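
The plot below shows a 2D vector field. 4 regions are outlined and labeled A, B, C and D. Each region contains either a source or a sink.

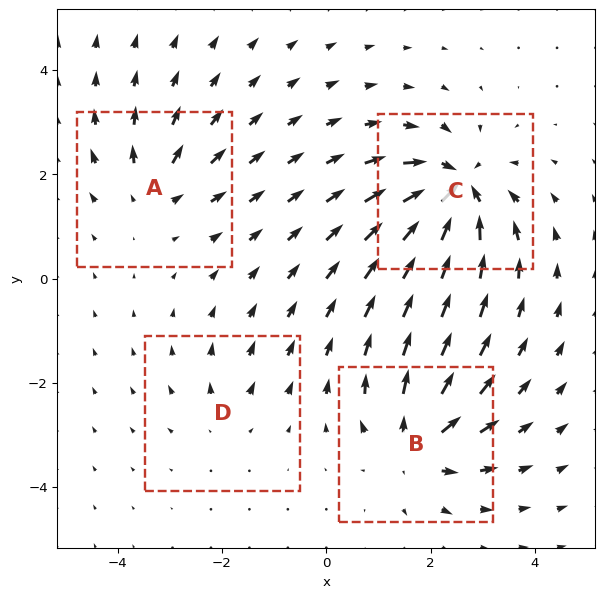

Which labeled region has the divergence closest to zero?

D

Divergence at each region's feature centre — A: about +4, B: about +6, C: about -8, D: about +3. Region D is closest to zero.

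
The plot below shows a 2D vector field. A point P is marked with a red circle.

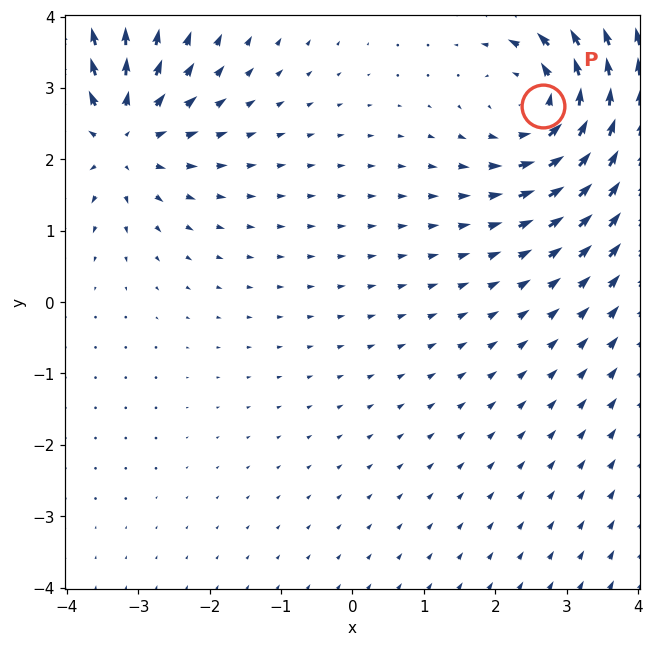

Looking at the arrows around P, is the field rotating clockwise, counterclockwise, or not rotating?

counterclockwise

Near P at (2.7, 2.8) the arrows circulate counterclockwise. The curl (z-component) there is about +4; positive curl means counterclockwise rotation.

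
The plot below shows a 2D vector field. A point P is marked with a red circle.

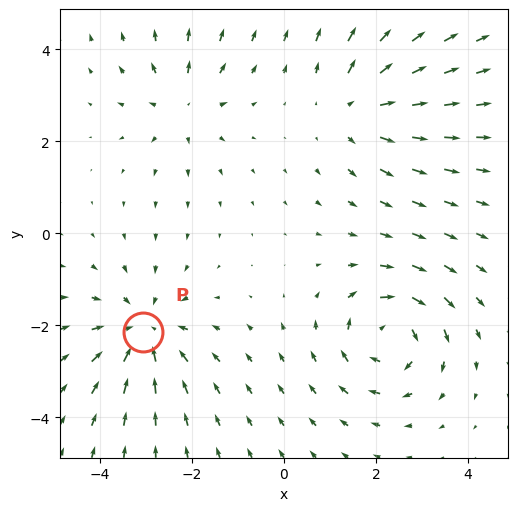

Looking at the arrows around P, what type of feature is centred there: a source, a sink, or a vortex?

sink

At P (-3.1, -2.1) the arrows converge inward. Divergence about -5, curl ≈0 — negative divergence with near-zero curl is a sink.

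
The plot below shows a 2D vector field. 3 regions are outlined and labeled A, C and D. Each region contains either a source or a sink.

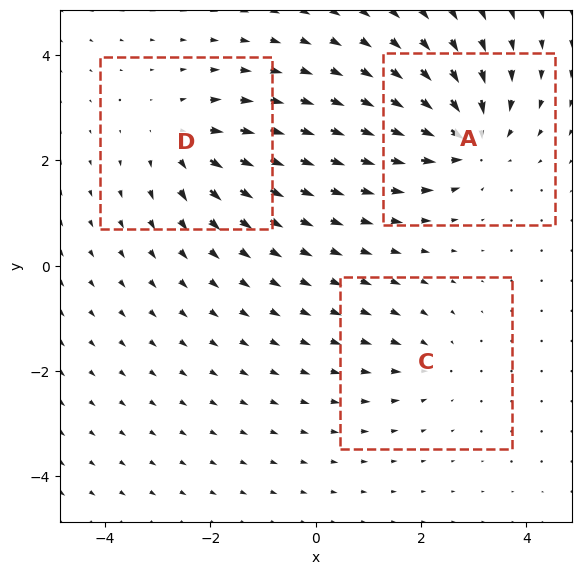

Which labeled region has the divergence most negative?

A

Divergence at each region's feature centre — A: about -5, C: about -2, D: about +4. Region A is most negative.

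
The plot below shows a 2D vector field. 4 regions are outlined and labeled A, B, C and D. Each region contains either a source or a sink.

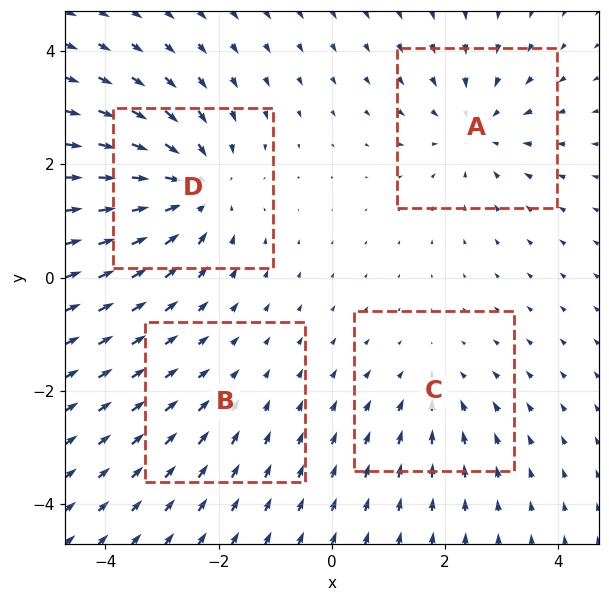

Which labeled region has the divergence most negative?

D

Divergence at each region's feature centre — A: about -4, B: about -2, C: about -3, D: about -6. Region D is most negative.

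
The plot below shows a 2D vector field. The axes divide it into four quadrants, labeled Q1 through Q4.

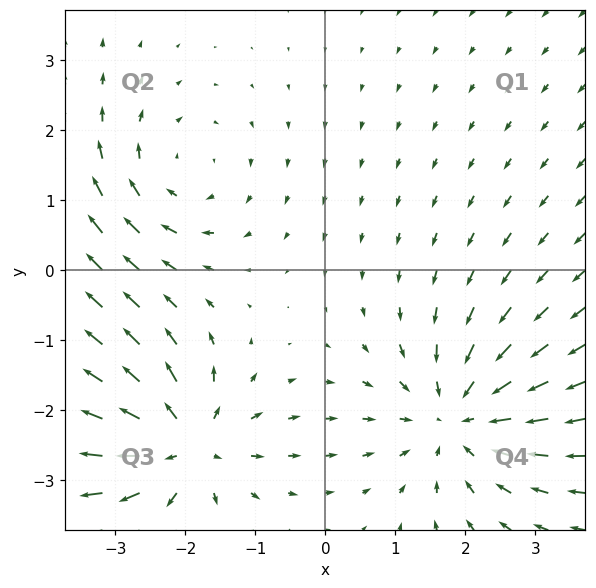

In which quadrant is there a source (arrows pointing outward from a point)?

Q3

The source sits at approximately (-2.0, -2.5), which lies in quadrant Q3. The divergence there is about +6, positive as expected for a source.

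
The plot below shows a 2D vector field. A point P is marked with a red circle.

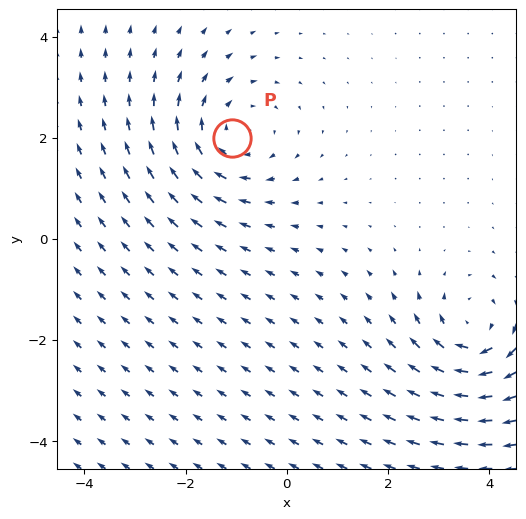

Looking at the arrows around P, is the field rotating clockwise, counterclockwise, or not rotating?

Near P at (-1.1, 2.0) the arrows circulate clockwise. The curl (z-component) there is about -4; negative curl means clockwise rotation.

clockwise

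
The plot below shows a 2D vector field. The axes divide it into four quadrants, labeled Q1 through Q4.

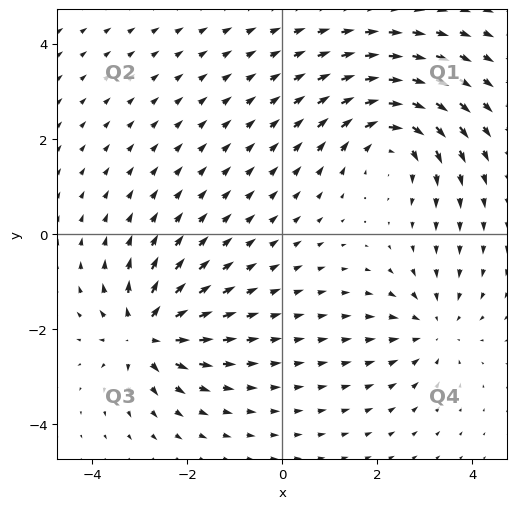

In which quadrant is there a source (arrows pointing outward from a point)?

Q3

The source sits at approximately (-2.9, -2.1), which lies in quadrant Q3. The divergence there is about +6, positive as expected for a source.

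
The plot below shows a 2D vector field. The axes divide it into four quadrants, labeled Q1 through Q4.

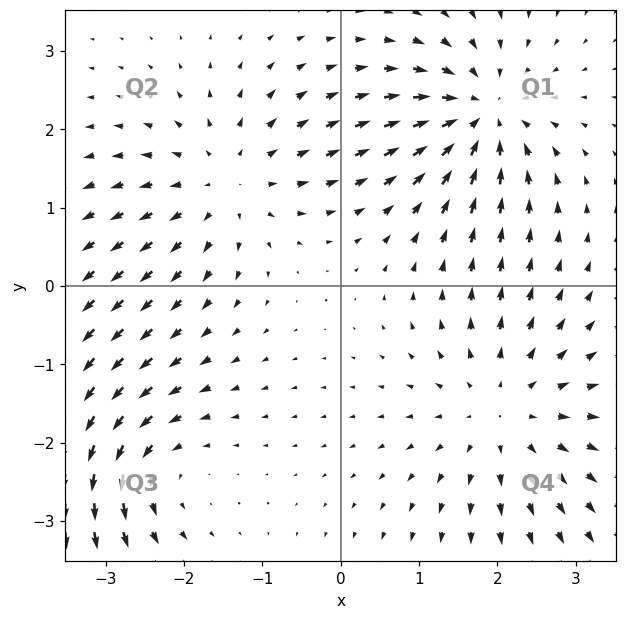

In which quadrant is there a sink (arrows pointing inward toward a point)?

Q1

The sink sits at approximately (1.8, 2.2), which lies in quadrant Q1. The divergence there is about -6, negative as expected for a sink.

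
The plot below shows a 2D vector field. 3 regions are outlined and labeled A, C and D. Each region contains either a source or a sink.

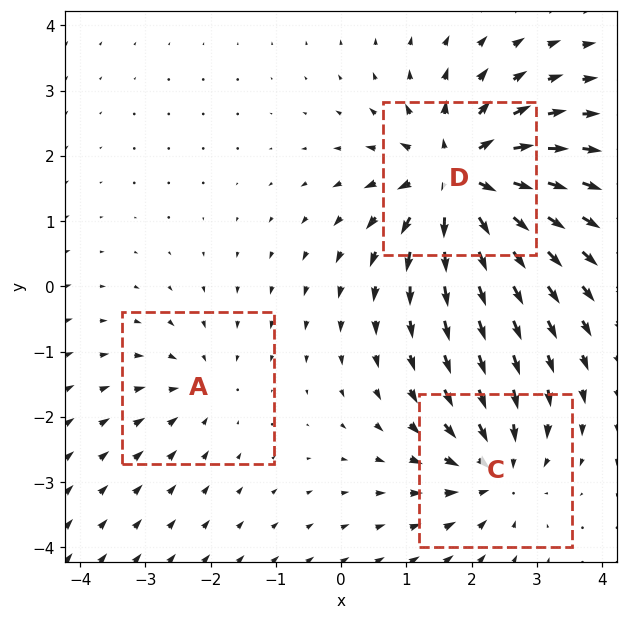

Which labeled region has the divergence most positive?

D

Divergence at each region's feature centre — A: about -2, C: about -4, D: about +6. Region D is most positive.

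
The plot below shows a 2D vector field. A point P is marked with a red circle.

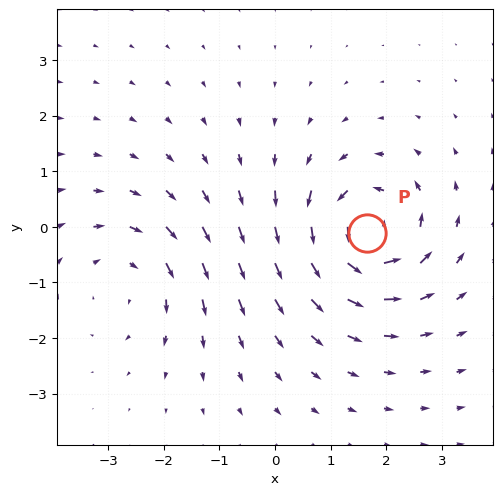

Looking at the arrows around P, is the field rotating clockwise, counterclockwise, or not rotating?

counterclockwise

Near P at (1.7, -0.1) the arrows circulate counterclockwise. The curl (z-component) there is about +5; positive curl means counterclockwise rotation.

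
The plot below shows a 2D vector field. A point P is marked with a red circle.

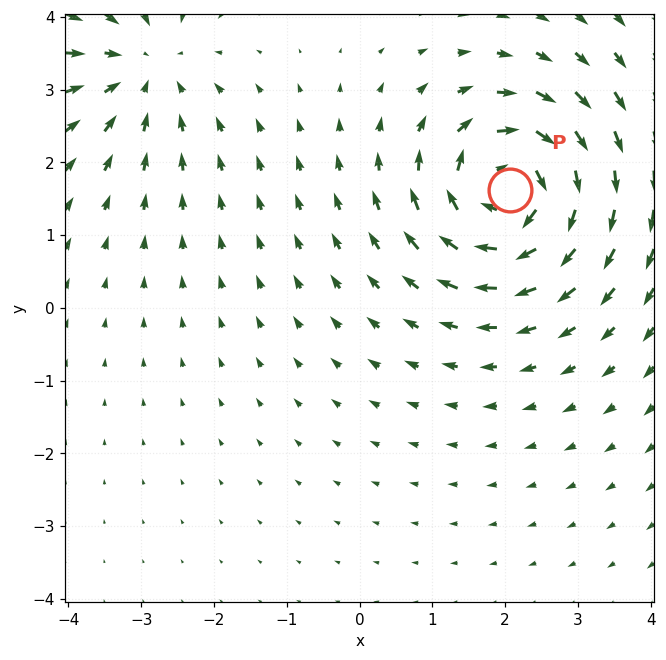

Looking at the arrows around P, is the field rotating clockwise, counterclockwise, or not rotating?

clockwise

Near P at (2.1, 1.6) the arrows circulate clockwise. The curl (z-component) there is about -5; negative curl means clockwise rotation.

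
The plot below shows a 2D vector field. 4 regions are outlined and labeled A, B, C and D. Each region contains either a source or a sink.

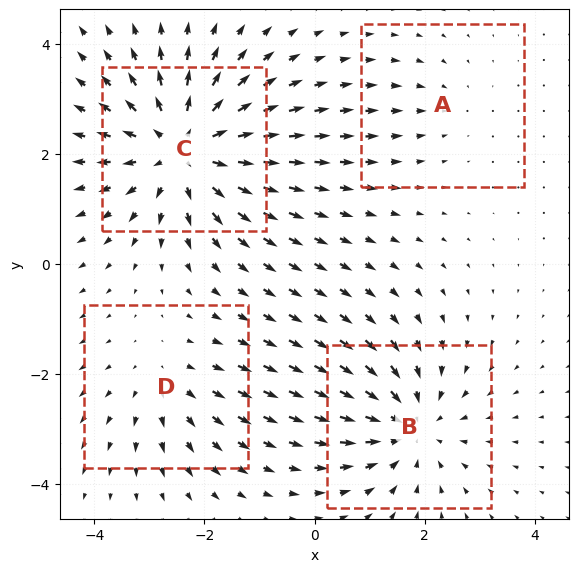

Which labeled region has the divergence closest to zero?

A

Divergence at each region's feature centre — A: about -2, B: about -4, C: about +6, D: about +3. Region A is closest to zero.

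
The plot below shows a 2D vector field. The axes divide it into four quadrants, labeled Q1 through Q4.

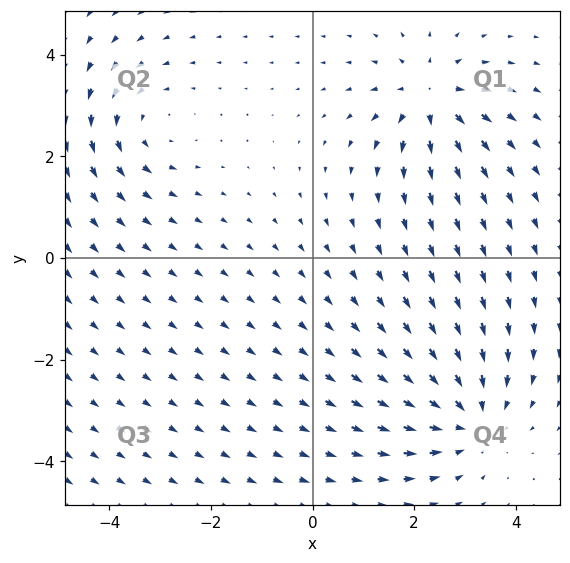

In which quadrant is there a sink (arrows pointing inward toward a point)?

The sink sits at approximately (3.1, -3.2), which lies in quadrant Q4. The divergence there is about -4, negative as expected for a sink.

Q4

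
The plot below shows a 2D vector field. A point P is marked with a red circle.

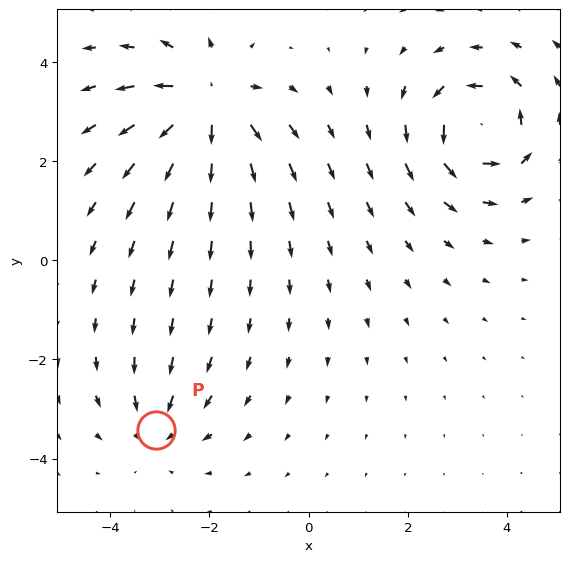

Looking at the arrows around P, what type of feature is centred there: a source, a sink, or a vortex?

At P (-3.1, -3.4) the arrows converge inward. Divergence about -3, curl ≈0 — negative divergence with near-zero curl is a sink.

sink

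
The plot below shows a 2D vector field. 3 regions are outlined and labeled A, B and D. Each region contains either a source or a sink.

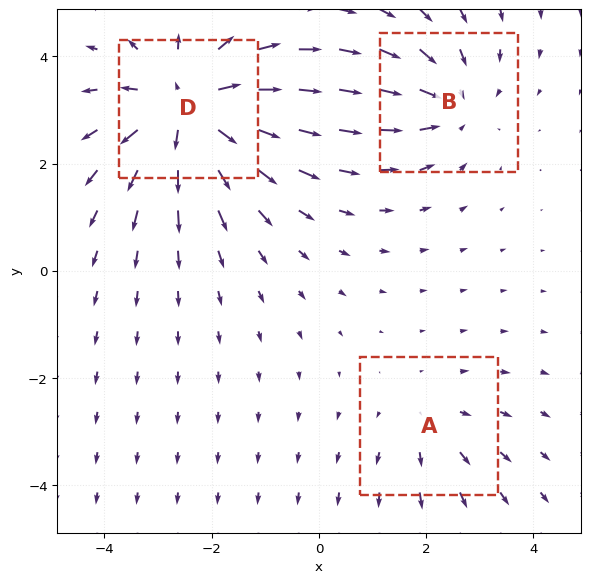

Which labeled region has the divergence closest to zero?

Divergence at each region's feature centre — A: about +2, B: about -3, D: about +5. Region A is closest to zero.

A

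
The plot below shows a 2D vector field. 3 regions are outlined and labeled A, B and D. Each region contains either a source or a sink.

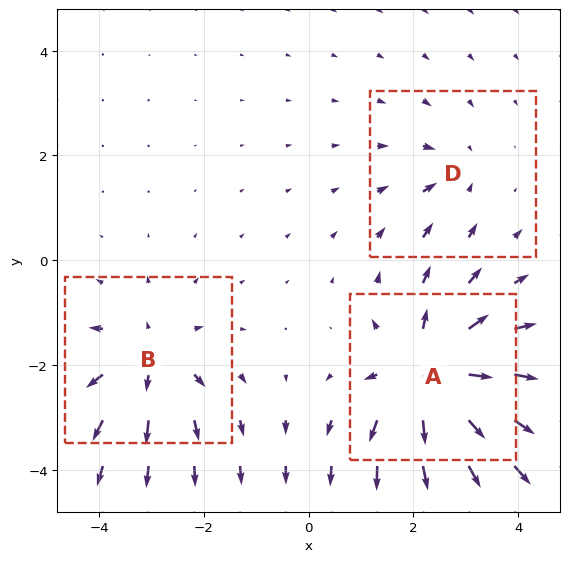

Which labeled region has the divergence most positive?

Divergence at each region's feature centre — A: about +6, B: about +4, D: about -2. Region A is most positive.

A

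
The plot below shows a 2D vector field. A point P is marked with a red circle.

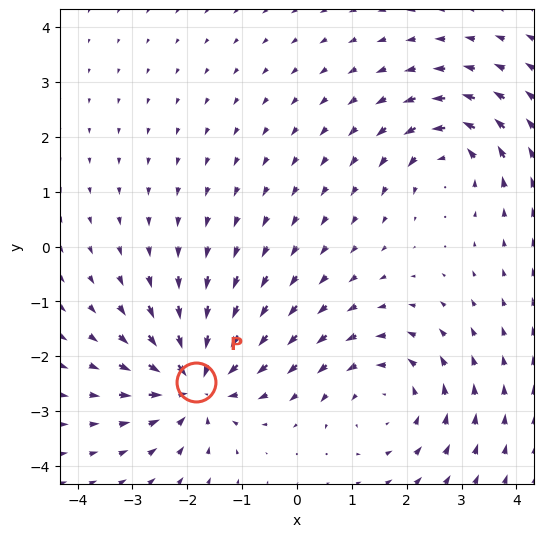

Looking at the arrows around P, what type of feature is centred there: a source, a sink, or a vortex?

At P (-1.8, -2.5) the arrows converge inward. Divergence about -6, curl ≈0 — negative divergence with near-zero curl is a sink.

sink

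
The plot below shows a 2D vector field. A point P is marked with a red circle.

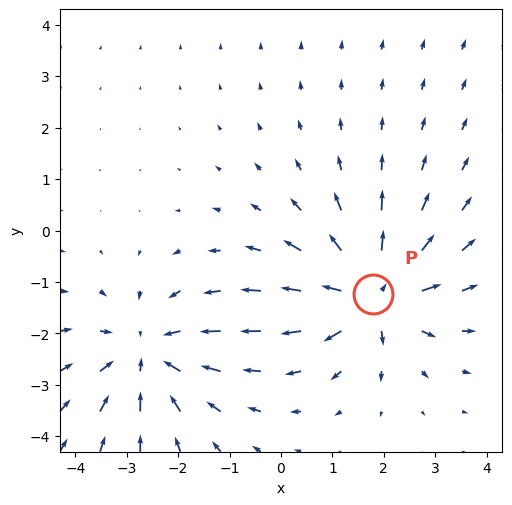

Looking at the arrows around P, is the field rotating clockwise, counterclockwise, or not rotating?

not rotating

Near P at (1.8, -1.2) the arrows show no circulation. The curl there is ≈0.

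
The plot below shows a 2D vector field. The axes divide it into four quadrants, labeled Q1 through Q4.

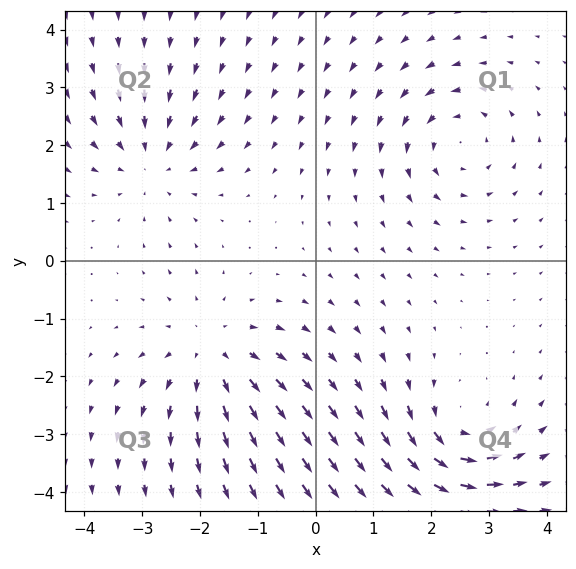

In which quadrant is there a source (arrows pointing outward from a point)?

Q3

The source sits at approximately (-1.8, -1.6), which lies in quadrant Q3. The divergence there is about +4, positive as expected for a source.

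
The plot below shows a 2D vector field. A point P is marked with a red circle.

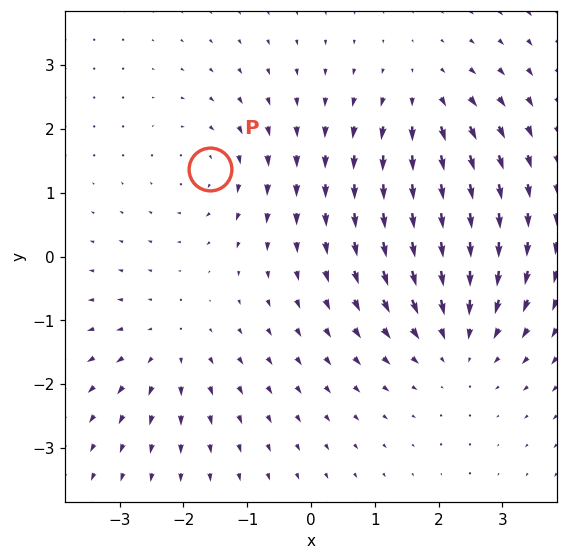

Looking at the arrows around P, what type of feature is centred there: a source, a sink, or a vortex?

At P (-1.6, 1.4) the arrows circulate clockwise. Divergence ≈0, curl about -3 — near-zero divergence with nonzero curl is a vortex.

vortex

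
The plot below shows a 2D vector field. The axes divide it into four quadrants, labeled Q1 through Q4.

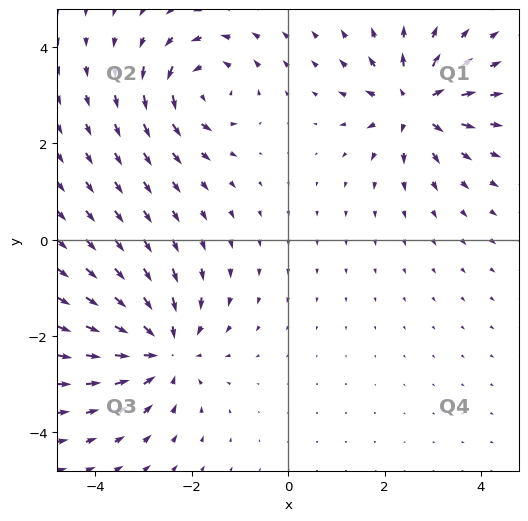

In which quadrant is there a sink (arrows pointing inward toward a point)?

The sink sits at approximately (-2.6, -2.3), which lies in quadrant Q3. The divergence there is about -4, negative as expected for a sink.

Q3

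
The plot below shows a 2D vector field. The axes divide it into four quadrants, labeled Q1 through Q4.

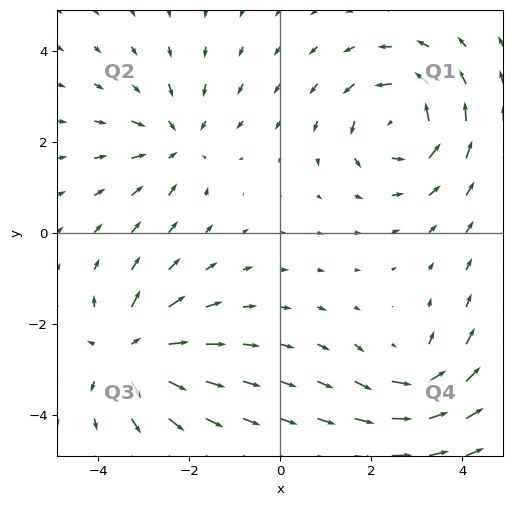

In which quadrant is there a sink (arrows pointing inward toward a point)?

Q2

The sink sits at approximately (-2.3, 2.0), which lies in quadrant Q2. The divergence there is about -3, negative as expected for a sink.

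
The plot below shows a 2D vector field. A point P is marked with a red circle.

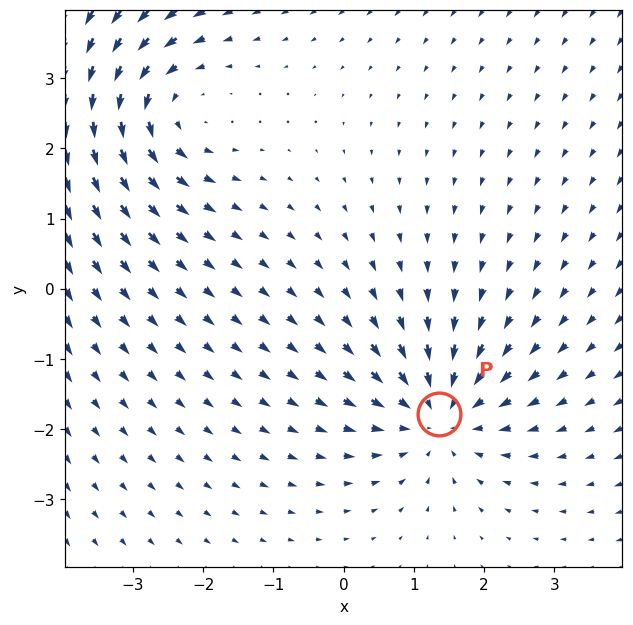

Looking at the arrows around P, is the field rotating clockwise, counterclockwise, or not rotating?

Near P at (1.4, -1.8) the arrows show no circulation. The curl there is ≈0.

not rotating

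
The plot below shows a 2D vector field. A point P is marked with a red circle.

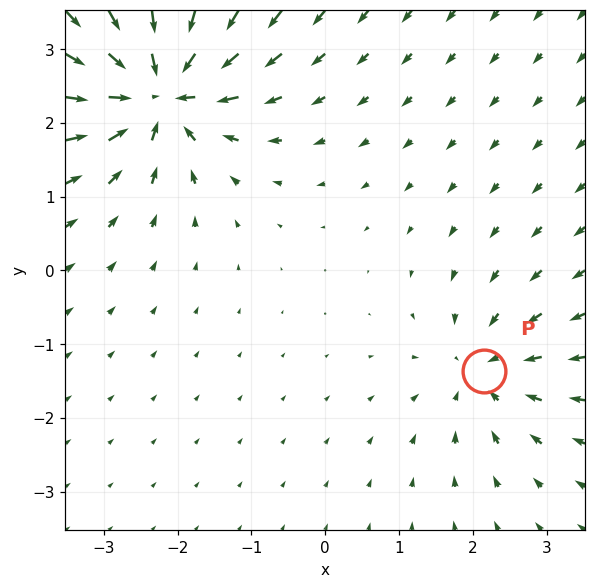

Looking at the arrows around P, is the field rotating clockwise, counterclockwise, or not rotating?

Near P at (2.1, -1.4) the arrows show no circulation. The curl there is ≈0.

not rotating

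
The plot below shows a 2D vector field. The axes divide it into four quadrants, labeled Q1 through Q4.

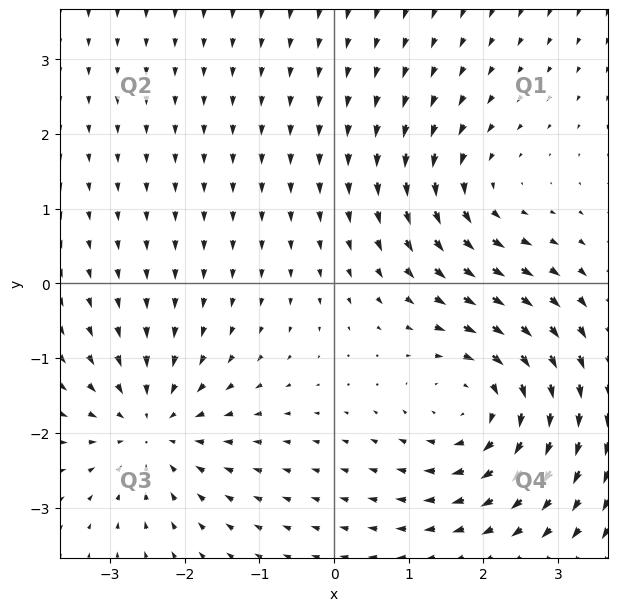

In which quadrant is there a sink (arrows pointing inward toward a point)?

The sink sits at approximately (-2.4, -1.9), which lies in quadrant Q3. The divergence there is about -4, negative as expected for a sink.

Q3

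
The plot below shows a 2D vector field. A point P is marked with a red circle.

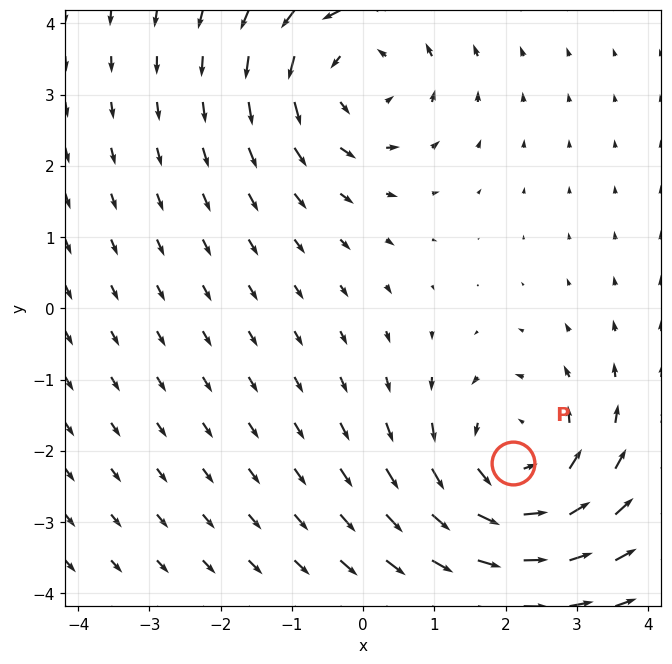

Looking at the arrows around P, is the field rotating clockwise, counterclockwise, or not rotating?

counterclockwise

Near P at (2.1, -2.2) the arrows circulate counterclockwise. The curl (z-component) there is about +4; positive curl means counterclockwise rotation.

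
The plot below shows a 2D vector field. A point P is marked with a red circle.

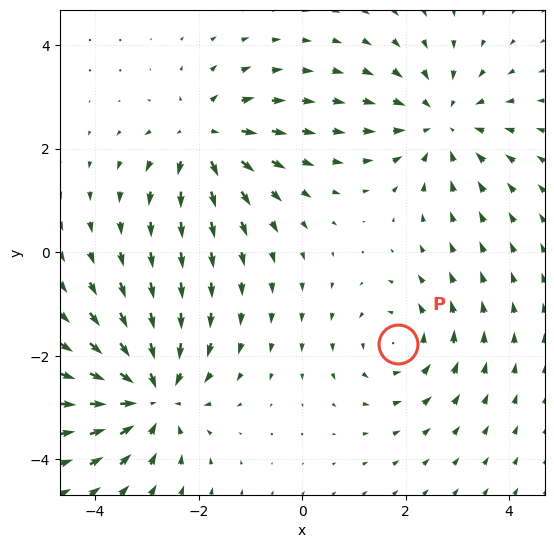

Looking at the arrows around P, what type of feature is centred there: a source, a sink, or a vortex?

At P (1.9, -1.8) the arrows circulate counterclockwise. Divergence ≈0, curl about +3 — near-zero divergence with nonzero curl is a vortex.

vortex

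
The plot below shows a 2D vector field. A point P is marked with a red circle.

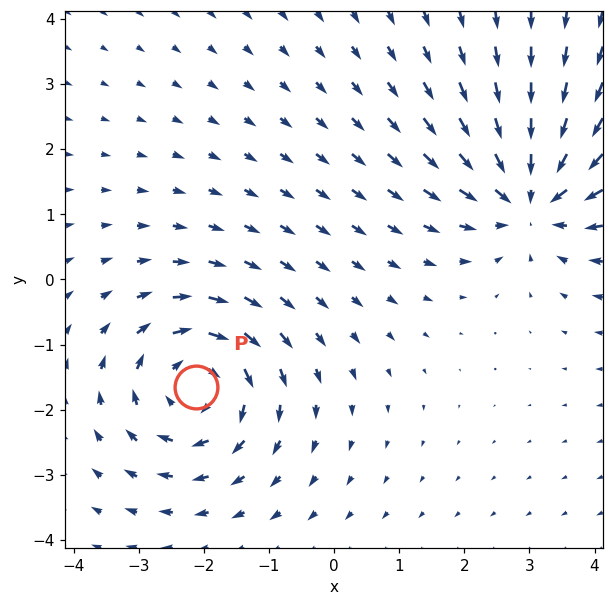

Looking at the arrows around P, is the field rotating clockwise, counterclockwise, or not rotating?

Near P at (-2.1, -1.7) the arrows circulate clockwise. The curl (z-component) there is about -4; negative curl means clockwise rotation.

clockwise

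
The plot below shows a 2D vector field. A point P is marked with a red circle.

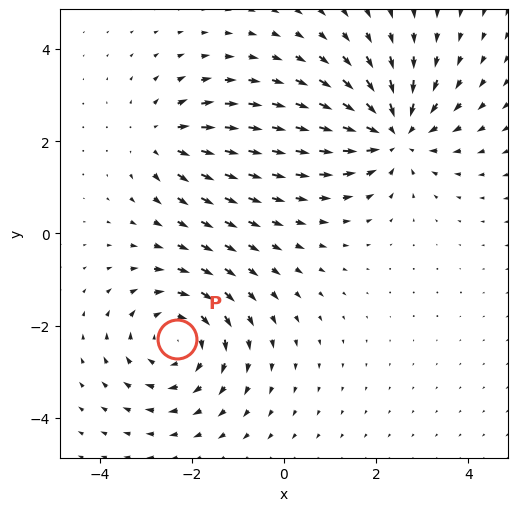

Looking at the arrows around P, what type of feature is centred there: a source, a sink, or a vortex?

At P (-2.3, -2.3) the arrows circulate clockwise. Divergence ≈0, curl about -4 — near-zero divergence with nonzero curl is a vortex.

vortex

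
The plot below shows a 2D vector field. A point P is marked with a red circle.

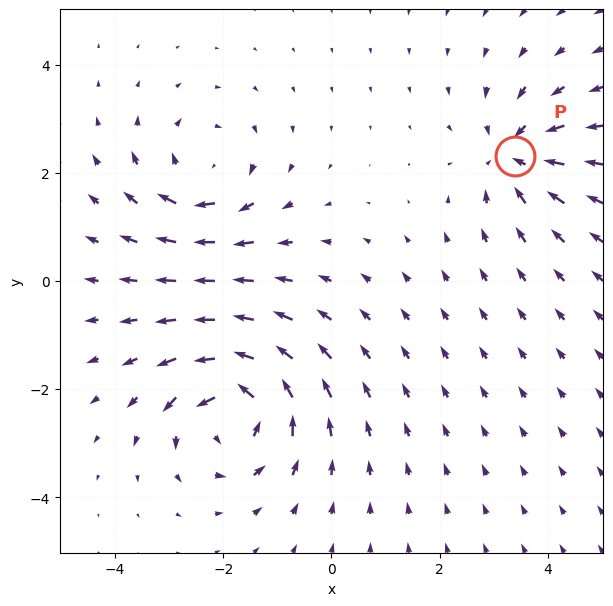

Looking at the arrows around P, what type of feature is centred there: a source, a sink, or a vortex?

At P (3.4, 2.3) the arrows converge inward. Divergence about -4, curl ≈0 — negative divergence with near-zero curl is a sink.

sink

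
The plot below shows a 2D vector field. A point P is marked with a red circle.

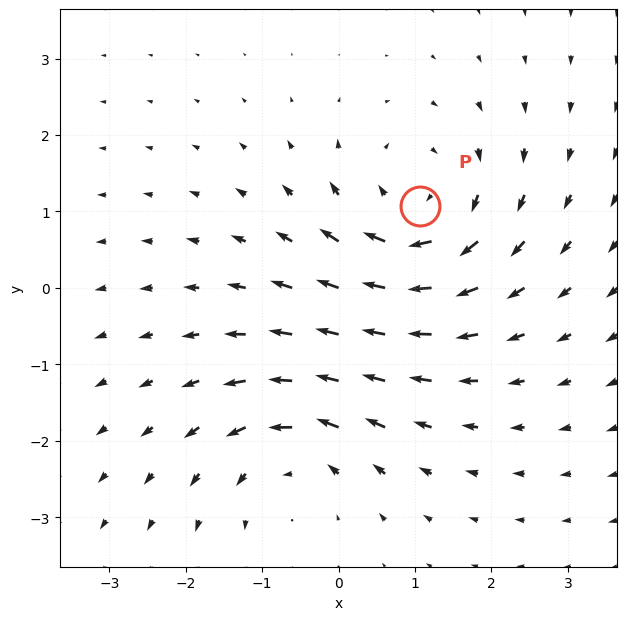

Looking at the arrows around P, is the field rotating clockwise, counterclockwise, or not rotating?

Near P at (1.1, 1.1) the arrows circulate clockwise. The curl (z-component) there is about -4; negative curl means clockwise rotation.

clockwise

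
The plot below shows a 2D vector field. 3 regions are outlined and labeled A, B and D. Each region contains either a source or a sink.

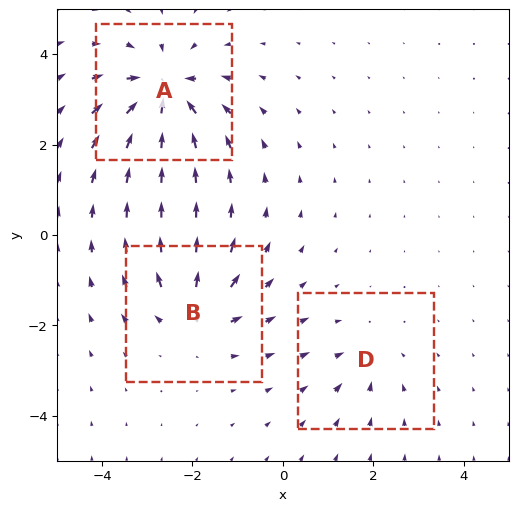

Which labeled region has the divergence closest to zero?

D

Divergence at each region's feature centre — A: about -6, B: about +4, D: about -3. Region D is closest to zero.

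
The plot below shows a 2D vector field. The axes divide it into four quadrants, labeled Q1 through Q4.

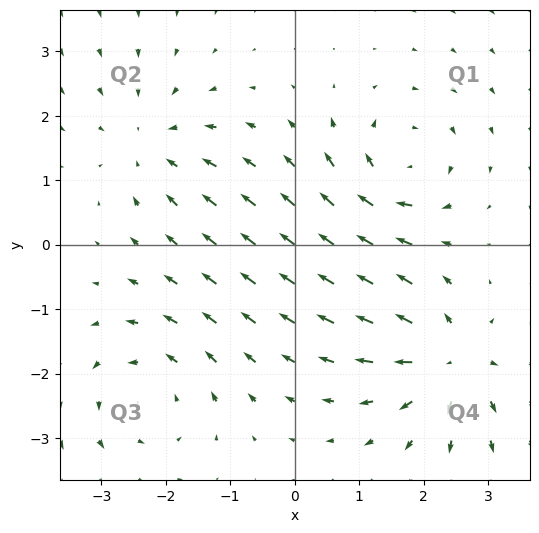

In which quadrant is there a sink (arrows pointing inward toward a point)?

Q2

The sink sits at approximately (-2.2, 1.6), which lies in quadrant Q2. The divergence there is about -3, negative as expected for a sink.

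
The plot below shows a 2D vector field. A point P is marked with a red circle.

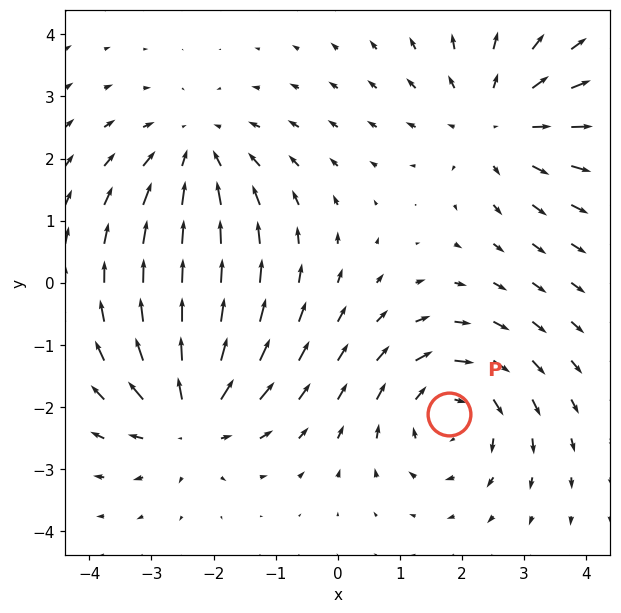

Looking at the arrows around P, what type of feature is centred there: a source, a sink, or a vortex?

At P (1.8, -2.1) the arrows circulate clockwise. Divergence ≈0, curl about -5 — near-zero divergence with nonzero curl is a vortex.

vortex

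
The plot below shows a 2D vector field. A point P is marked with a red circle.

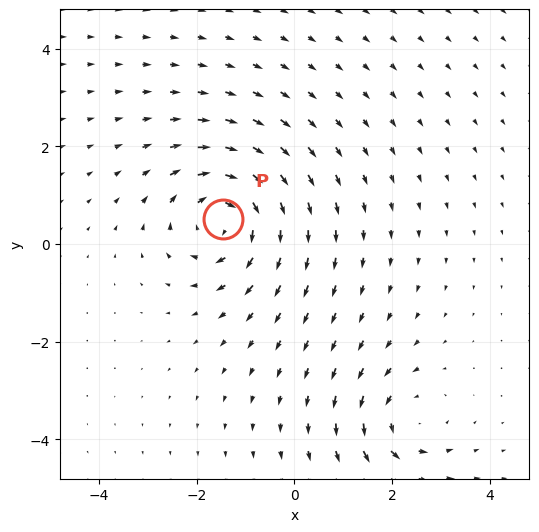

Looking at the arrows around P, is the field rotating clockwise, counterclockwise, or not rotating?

Near P at (-1.5, 0.5) the arrows circulate clockwise. The curl (z-component) there is about -5; negative curl means clockwise rotation.

clockwise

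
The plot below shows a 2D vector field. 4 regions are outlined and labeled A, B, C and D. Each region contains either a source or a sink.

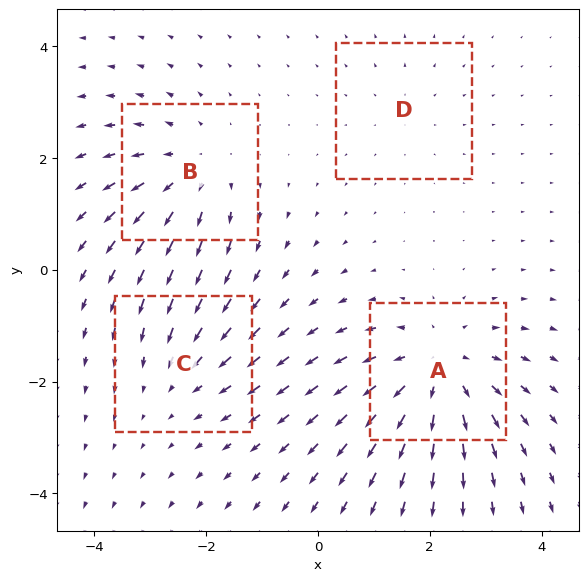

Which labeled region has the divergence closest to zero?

D

Divergence at each region's feature centre — A: about +6, B: about +4, C: about -3, D: about +2. Region D is closest to zero.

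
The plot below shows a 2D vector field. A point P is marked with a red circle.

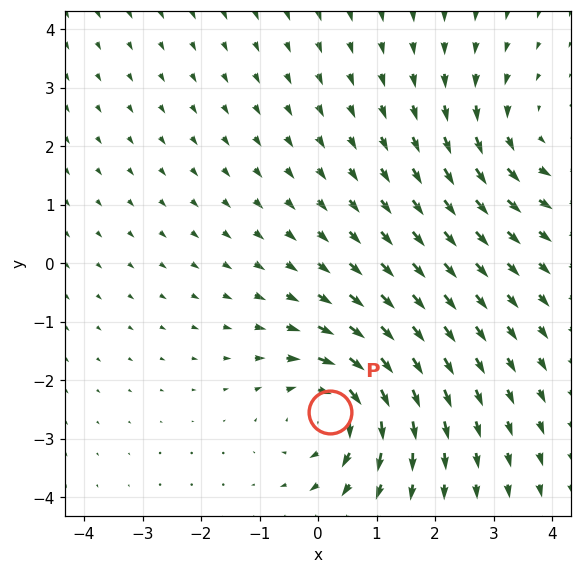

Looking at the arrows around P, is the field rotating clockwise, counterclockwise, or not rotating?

clockwise

Near P at (0.2, -2.5) the arrows circulate clockwise. The curl (z-component) there is about -4; negative curl means clockwise rotation.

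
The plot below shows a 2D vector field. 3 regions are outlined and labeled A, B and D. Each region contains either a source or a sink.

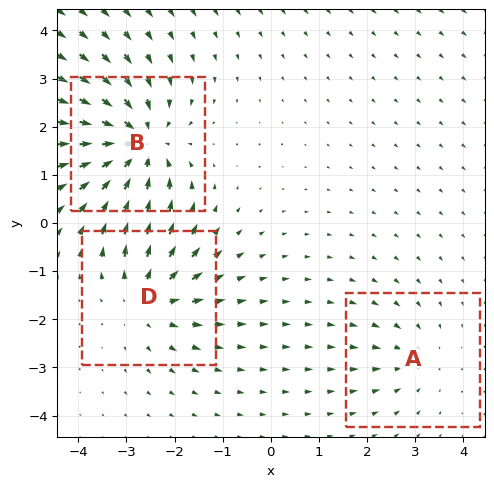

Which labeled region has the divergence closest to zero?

Divergence at each region's feature centre — A: about -2, B: about -5, D: about +4. Region A is closest to zero.

A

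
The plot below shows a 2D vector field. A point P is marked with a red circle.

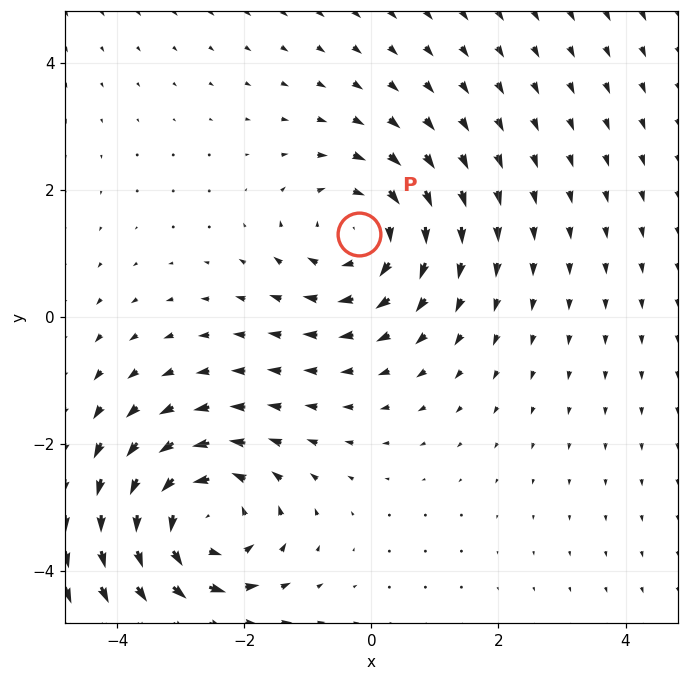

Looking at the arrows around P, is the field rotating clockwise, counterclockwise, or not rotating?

Near P at (-0.2, 1.3) the arrows circulate clockwise. The curl (z-component) there is about -3; negative curl means clockwise rotation.

clockwise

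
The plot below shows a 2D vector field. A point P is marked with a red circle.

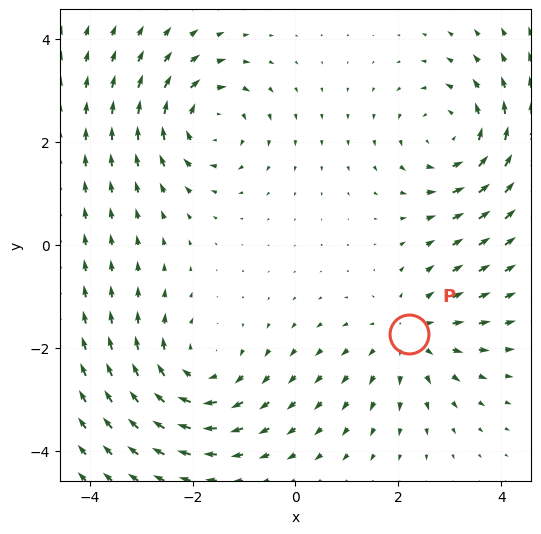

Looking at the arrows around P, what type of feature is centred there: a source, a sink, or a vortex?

source

At P (2.2, -1.7) the arrows spread outward. Divergence about +3, curl ≈0 — positive divergence with near-zero curl is a source.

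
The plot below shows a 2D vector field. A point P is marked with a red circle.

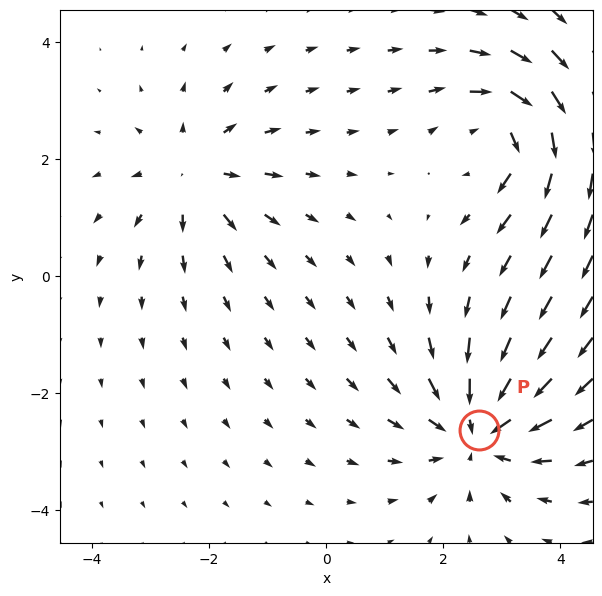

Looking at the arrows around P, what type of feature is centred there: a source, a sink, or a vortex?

sink

At P (2.6, -2.6) the arrows converge inward. Divergence about -4, curl ≈0 — negative divergence with near-zero curl is a sink.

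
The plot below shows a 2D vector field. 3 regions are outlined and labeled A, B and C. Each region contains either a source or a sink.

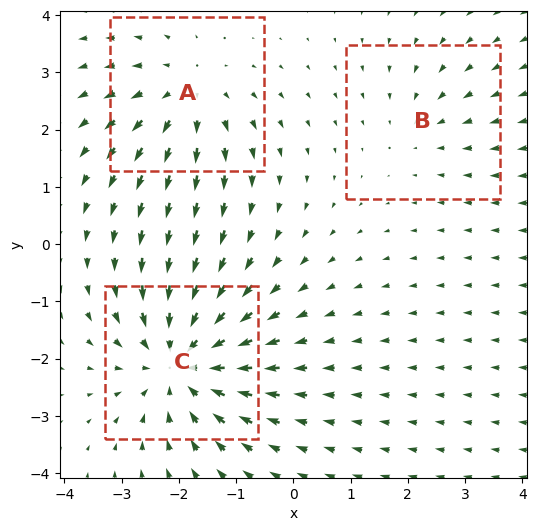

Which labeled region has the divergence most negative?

Divergence at each region's feature centre — A: about +3, B: about -2, C: about -5. Region C is most negative.

C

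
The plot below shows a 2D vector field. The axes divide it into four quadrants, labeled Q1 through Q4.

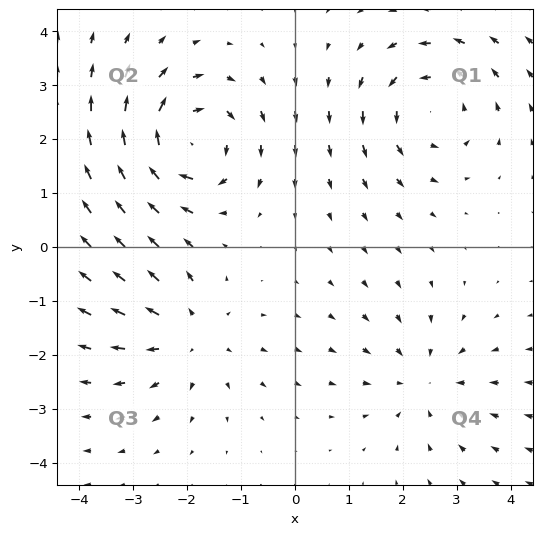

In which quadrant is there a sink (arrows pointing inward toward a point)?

The sink sits at approximately (2.4, -2.5), which lies in quadrant Q4. The divergence there is about -3, negative as expected for a sink.

Q4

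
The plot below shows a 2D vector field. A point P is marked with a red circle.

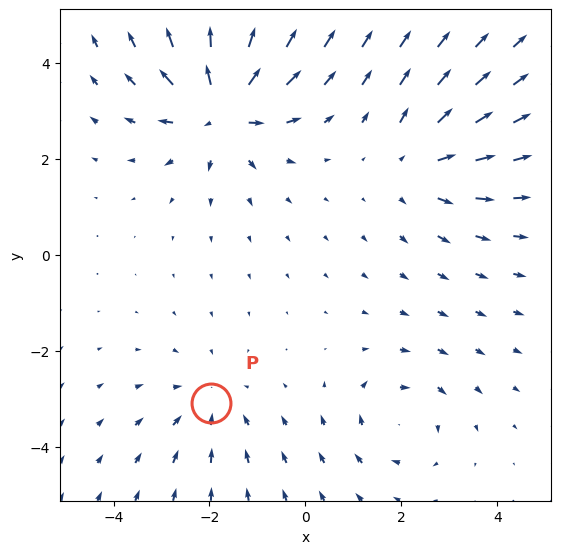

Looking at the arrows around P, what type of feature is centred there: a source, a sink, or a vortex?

At P (-2.0, -3.1) the arrows converge inward. Divergence about -2, curl ≈0 — negative divergence with near-zero curl is a sink.

sink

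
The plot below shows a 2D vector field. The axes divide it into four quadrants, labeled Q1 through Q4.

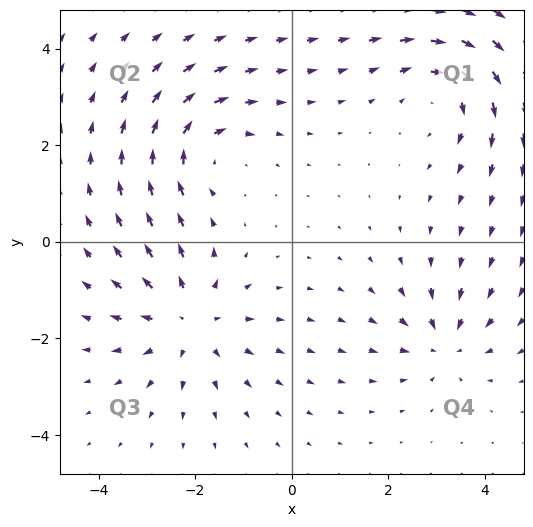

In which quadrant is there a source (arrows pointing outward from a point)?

The source sits at approximately (-2.1, -1.6), which lies in quadrant Q3. The divergence there is about +4, positive as expected for a source.

Q3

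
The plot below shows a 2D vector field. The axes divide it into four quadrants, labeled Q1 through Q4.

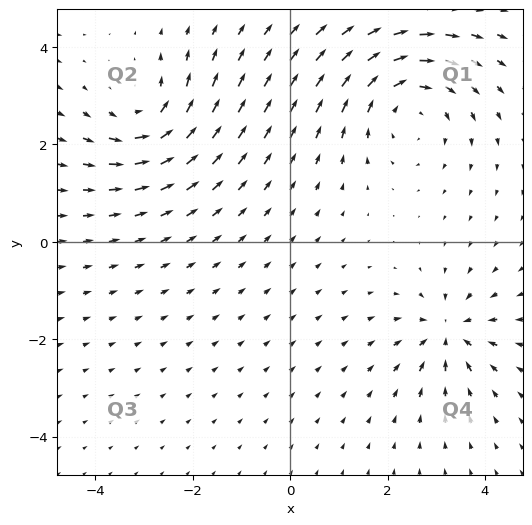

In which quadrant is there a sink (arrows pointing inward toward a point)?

Q4

The sink sits at approximately (3.3, -1.9), which lies in quadrant Q4. The divergence there is about -5, negative as expected for a sink.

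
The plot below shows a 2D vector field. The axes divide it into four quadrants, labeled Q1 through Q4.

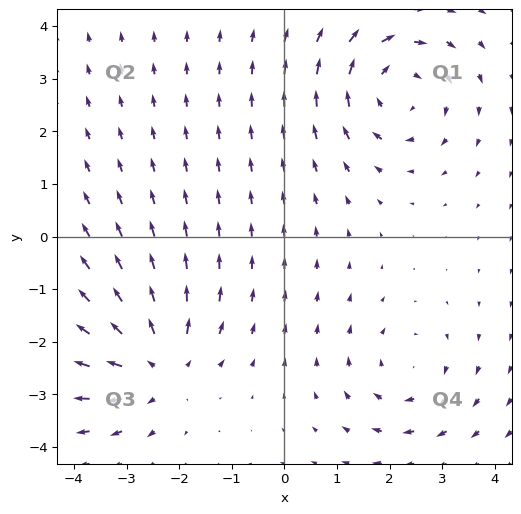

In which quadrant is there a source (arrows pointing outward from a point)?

The source sits at approximately (-2.4, -2.4), which lies in quadrant Q3. The divergence there is about +4, positive as expected for a source.

Q3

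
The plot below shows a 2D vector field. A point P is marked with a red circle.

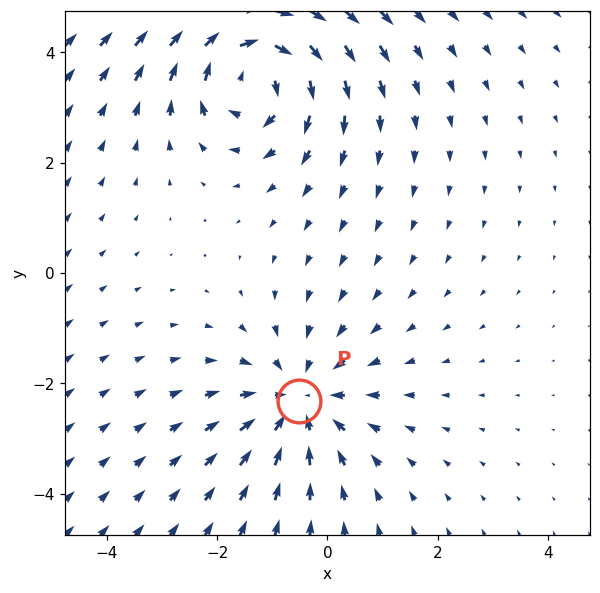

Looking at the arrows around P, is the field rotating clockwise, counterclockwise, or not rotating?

Near P at (-0.5, -2.3) the arrows show no circulation. The curl there is ≈0.

not rotating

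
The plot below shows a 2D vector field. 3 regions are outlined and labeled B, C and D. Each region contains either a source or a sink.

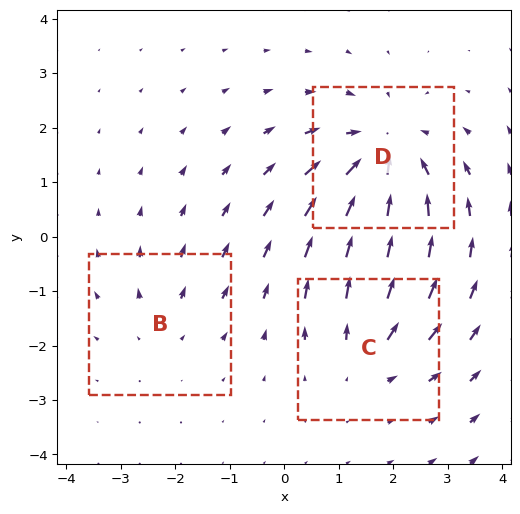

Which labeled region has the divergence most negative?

D

Divergence at each region's feature centre — B: about +2, C: about +3, D: about -4. Region D is most negative.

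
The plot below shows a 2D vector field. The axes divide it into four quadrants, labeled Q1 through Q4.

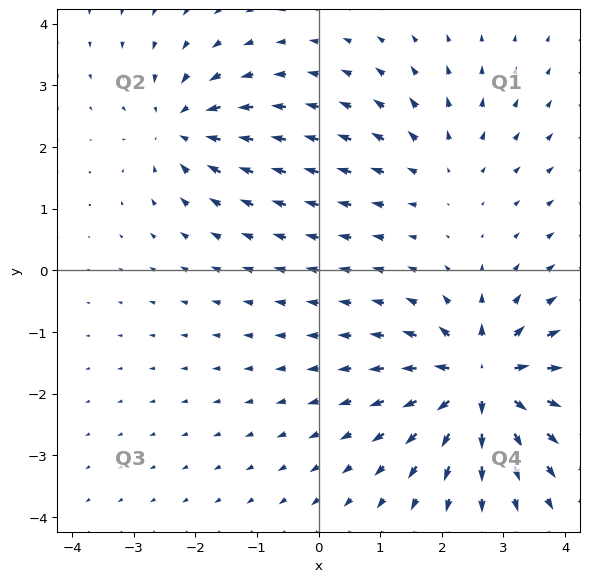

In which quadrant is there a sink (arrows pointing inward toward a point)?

The sink sits at approximately (-2.2, 2.3), which lies in quadrant Q2. The divergence there is about -4, negative as expected for a sink.

Q2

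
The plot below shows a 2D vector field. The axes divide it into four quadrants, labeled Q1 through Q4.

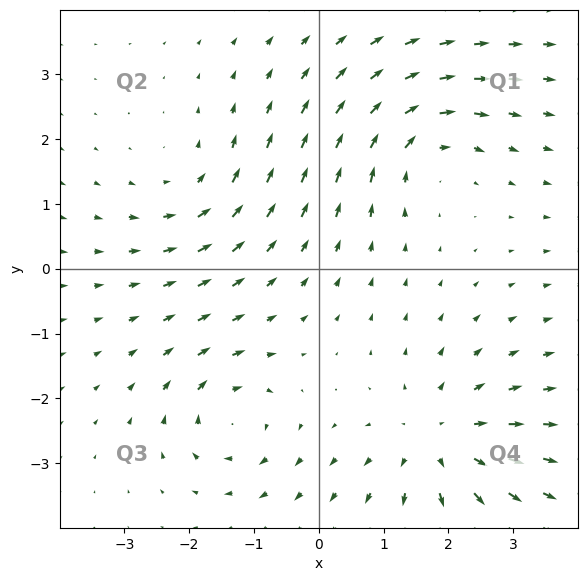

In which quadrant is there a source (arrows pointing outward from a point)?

The source sits at approximately (1.9, -2.6), which lies in quadrant Q4. The divergence there is about +4, positive as expected for a source.

Q4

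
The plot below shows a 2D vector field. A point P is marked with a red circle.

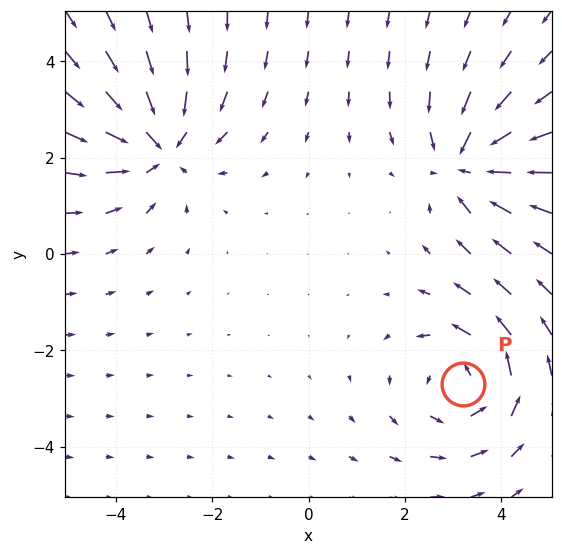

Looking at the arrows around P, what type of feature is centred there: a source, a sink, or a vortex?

At P (3.2, -2.7) the arrows circulate counterclockwise. Divergence ≈0, curl about +3 — near-zero divergence with nonzero curl is a vortex.

vortex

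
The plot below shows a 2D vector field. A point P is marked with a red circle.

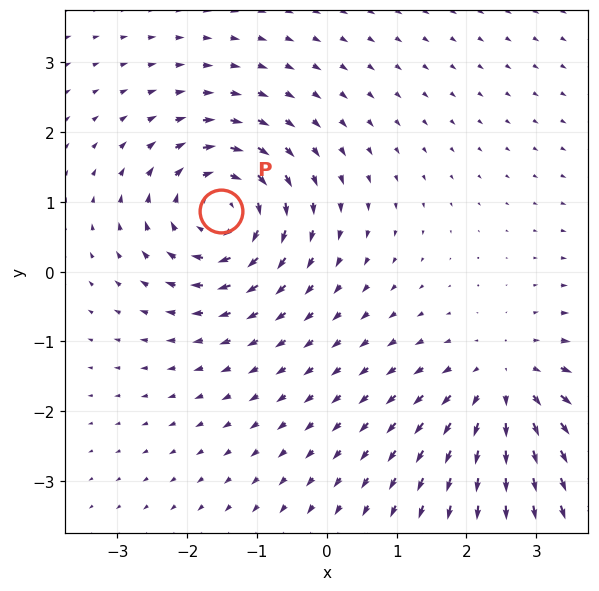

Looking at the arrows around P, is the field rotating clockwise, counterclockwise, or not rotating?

Near P at (-1.5, 0.9) the arrows circulate clockwise. The curl (z-component) there is about -5; negative curl means clockwise rotation.

clockwise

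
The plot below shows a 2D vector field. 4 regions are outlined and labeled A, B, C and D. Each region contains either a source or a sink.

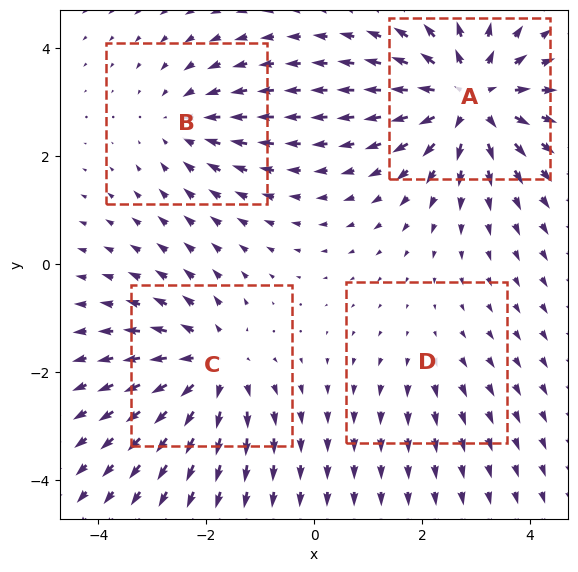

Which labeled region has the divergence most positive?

A

Divergence at each region's feature centre — A: about +7, B: about -3, C: about +5, D: about +2. Region A is most positive.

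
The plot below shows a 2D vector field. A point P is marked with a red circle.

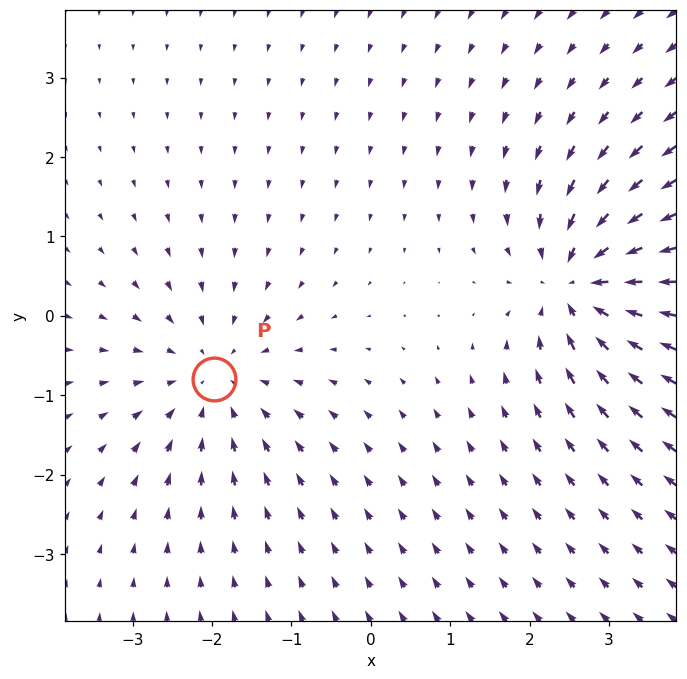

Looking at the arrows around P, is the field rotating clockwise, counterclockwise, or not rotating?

not rotating

Near P at (-2.0, -0.8) the arrows show no circulation. The curl there is ≈0.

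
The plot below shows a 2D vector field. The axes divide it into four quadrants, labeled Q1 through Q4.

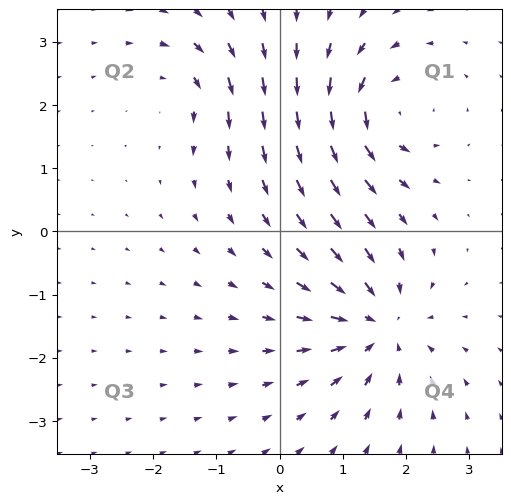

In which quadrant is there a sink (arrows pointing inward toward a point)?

Q4

The sink sits at approximately (1.6, -1.5), which lies in quadrant Q4. The divergence there is about -5, negative as expected for a sink.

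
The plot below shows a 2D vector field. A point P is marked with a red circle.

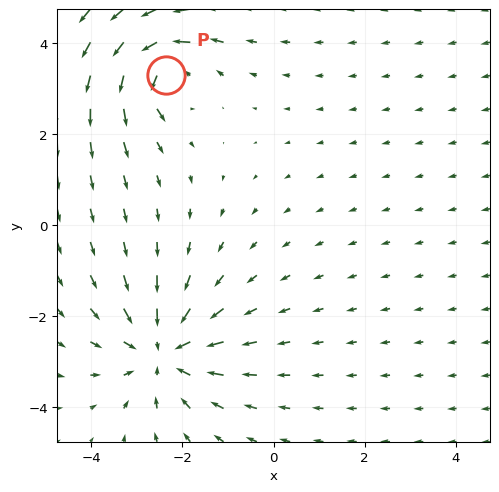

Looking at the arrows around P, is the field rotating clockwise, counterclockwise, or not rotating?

Near P at (-2.4, 3.3) the arrows circulate counterclockwise. The curl (z-component) there is about +5; positive curl means counterclockwise rotation.

counterclockwise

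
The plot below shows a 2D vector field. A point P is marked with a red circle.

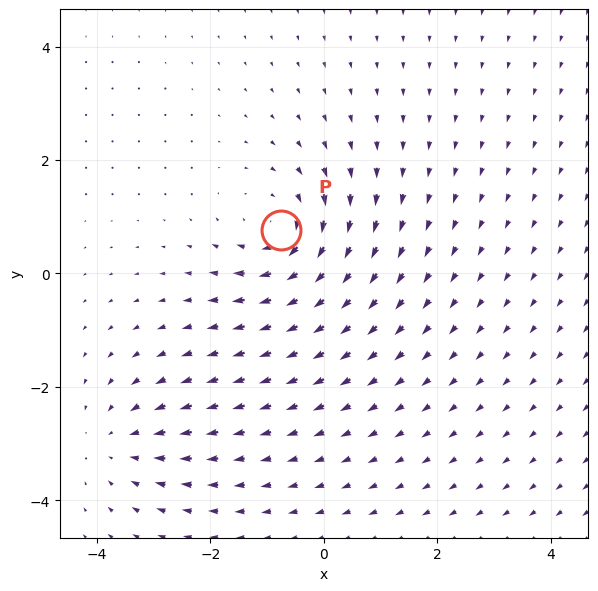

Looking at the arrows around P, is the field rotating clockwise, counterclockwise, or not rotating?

Near P at (-0.8, 0.8) the arrows circulate clockwise. The curl (z-component) there is about -5; negative curl means clockwise rotation.

clockwise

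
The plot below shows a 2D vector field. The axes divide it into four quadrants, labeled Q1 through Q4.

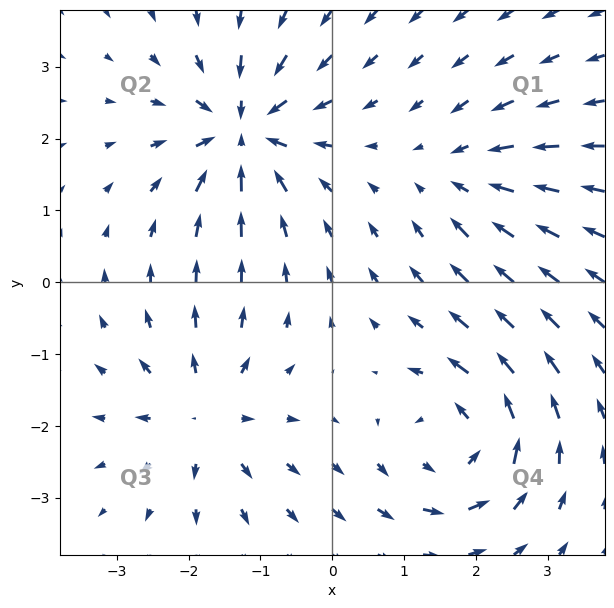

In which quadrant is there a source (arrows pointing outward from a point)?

The source sits at approximately (-1.8, -1.9), which lies in quadrant Q3. The divergence there is about +5, positive as expected for a source.

Q3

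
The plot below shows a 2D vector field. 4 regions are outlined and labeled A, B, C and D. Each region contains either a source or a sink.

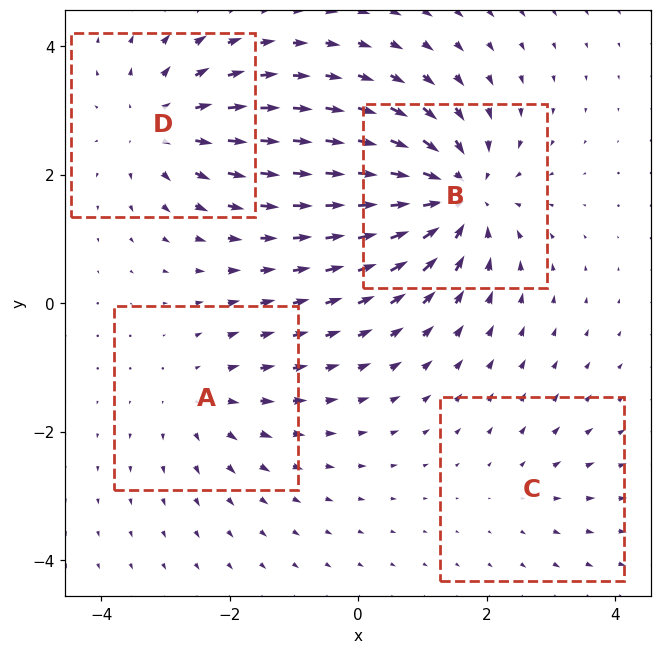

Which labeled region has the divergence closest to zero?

Divergence at each region's feature centre — A: about +3, B: about -7, C: about +2, D: about +5. Region C is closest to zero.

C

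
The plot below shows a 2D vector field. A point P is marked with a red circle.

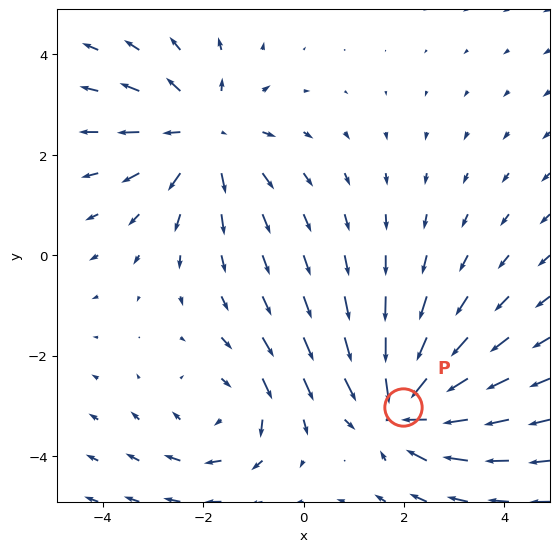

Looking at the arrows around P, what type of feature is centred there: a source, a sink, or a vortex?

At P (2.0, -3.0) the arrows converge inward. Divergence about -5, curl ≈0 — negative divergence with near-zero curl is a sink.

sink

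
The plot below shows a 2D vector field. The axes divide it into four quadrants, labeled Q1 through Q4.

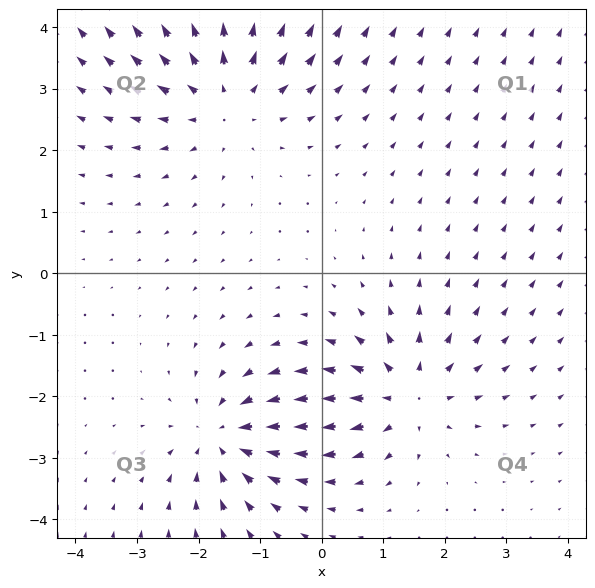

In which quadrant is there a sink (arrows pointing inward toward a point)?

The sink sits at approximately (-1.6, -2.7), which lies in quadrant Q3. The divergence there is about -4, negative as expected for a sink.

Q3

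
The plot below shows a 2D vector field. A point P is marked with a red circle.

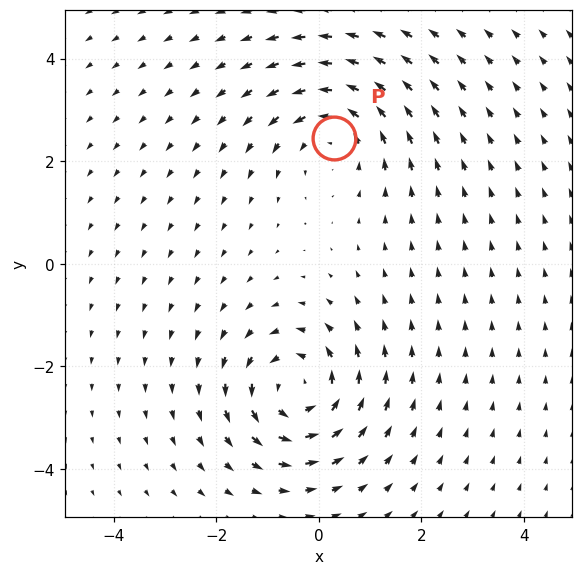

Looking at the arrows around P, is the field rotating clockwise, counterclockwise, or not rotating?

counterclockwise

Near P at (0.3, 2.5) the arrows circulate counterclockwise. The curl (z-component) there is about +4; positive curl means counterclockwise rotation.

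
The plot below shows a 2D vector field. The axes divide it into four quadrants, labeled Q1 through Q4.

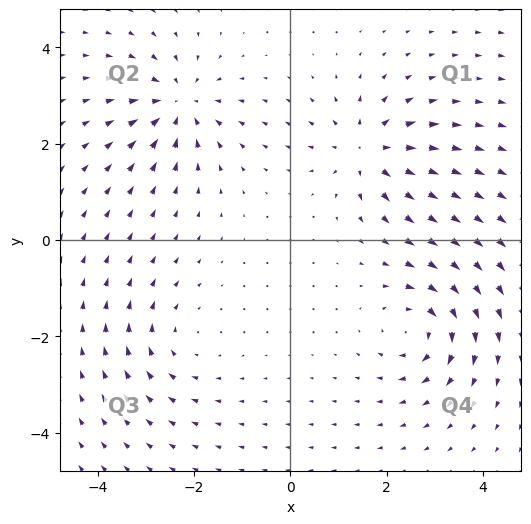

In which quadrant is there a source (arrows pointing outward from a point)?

Q1

The source sits at approximately (1.6, 1.9), which lies in quadrant Q1. The divergence there is about +6, positive as expected for a source.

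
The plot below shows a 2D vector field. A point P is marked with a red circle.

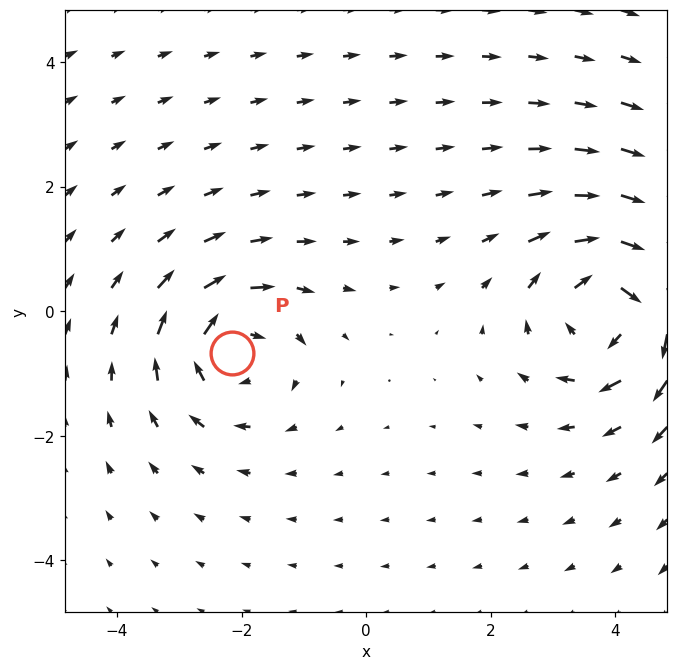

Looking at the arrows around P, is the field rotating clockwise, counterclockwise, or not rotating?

clockwise

Near P at (-2.2, -0.7) the arrows circulate clockwise. The curl (z-component) there is about -4; negative curl means clockwise rotation.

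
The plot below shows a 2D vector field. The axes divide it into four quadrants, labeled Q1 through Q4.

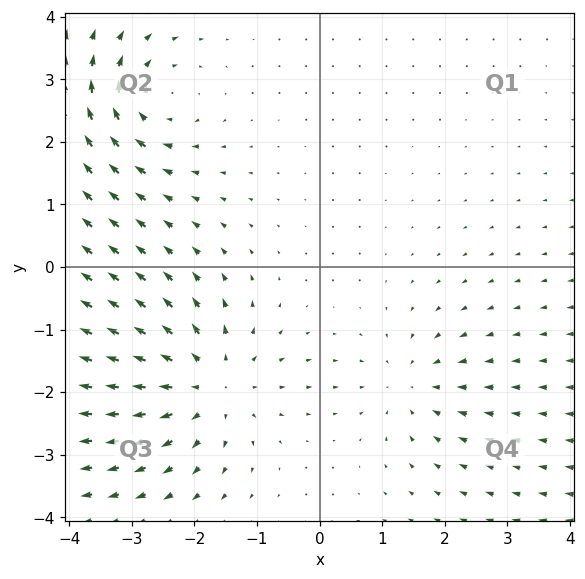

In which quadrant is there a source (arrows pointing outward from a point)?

The source sits at approximately (-1.8, -1.9), which lies in quadrant Q3. The divergence there is about +4, positive as expected for a source.

Q3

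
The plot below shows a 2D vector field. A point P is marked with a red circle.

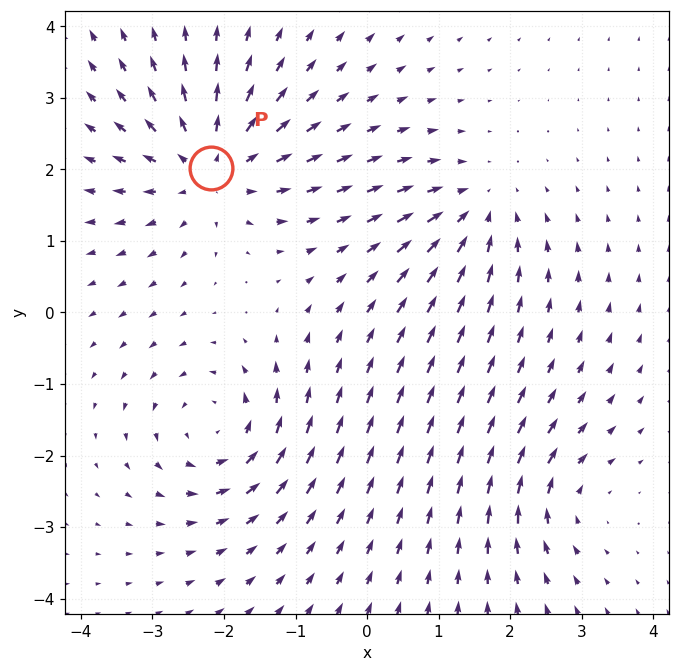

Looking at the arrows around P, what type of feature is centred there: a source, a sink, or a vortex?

source

At P (-2.2, 2.0) the arrows spread outward. Divergence about +5, curl ≈0 — positive divergence with near-zero curl is a source.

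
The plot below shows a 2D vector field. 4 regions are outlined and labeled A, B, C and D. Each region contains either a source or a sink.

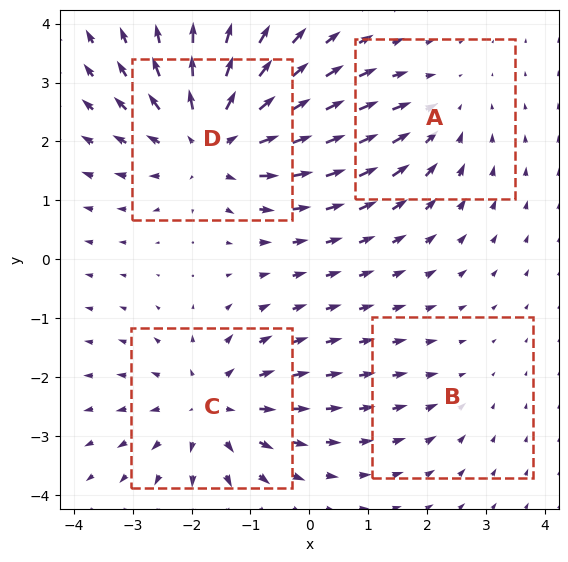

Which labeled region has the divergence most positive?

D

Divergence at each region's feature centre — A: about -3, B: about -2, C: about +4, D: about +6. Region D is most positive.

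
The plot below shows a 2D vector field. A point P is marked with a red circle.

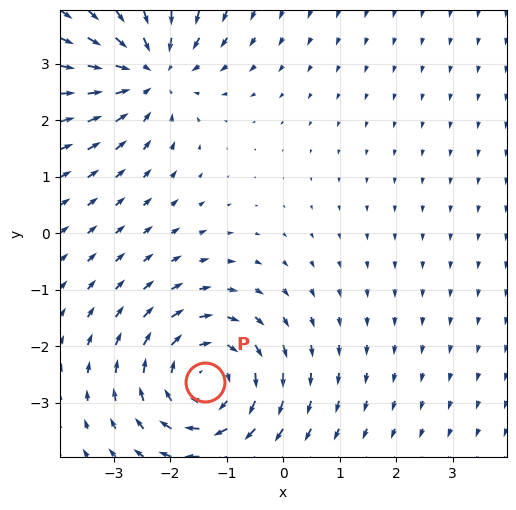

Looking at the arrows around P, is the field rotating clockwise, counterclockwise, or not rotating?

Near P at (-1.4, -2.6) the arrows circulate clockwise. The curl (z-component) there is about -3; negative curl means clockwise rotation.

clockwise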